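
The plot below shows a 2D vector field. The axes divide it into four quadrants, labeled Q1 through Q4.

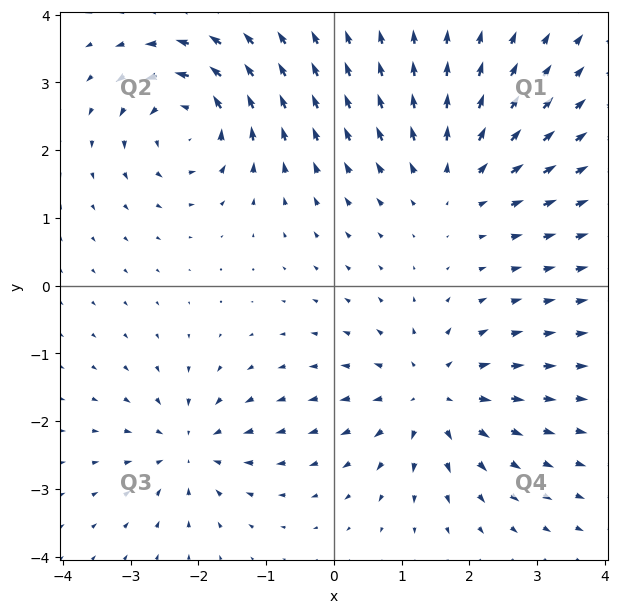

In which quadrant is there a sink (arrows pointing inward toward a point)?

Q3

The sink sits at approximately (-2.1, -2.4), which lies in quadrant Q3. The divergence there is about -5, negative as expected for a sink.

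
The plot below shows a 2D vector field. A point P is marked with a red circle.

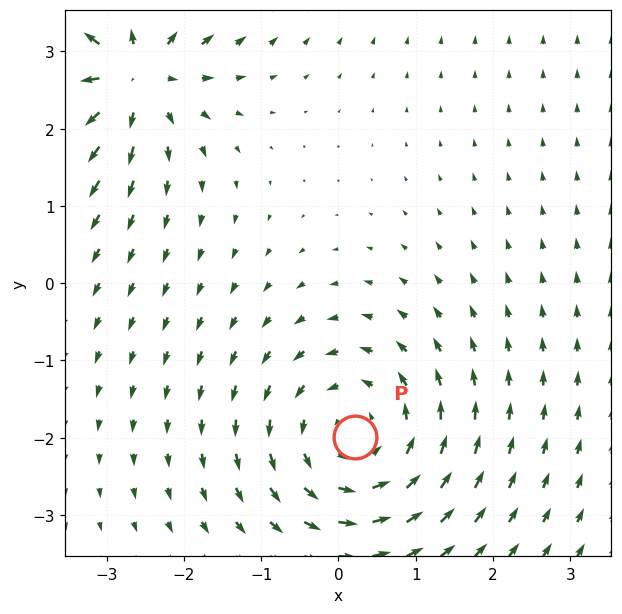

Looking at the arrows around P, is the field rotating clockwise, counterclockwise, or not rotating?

Near P at (0.2, -2.0) the arrows circulate counterclockwise. The curl (z-component) there is about +2; positive curl means counterclockwise rotation.

counterclockwise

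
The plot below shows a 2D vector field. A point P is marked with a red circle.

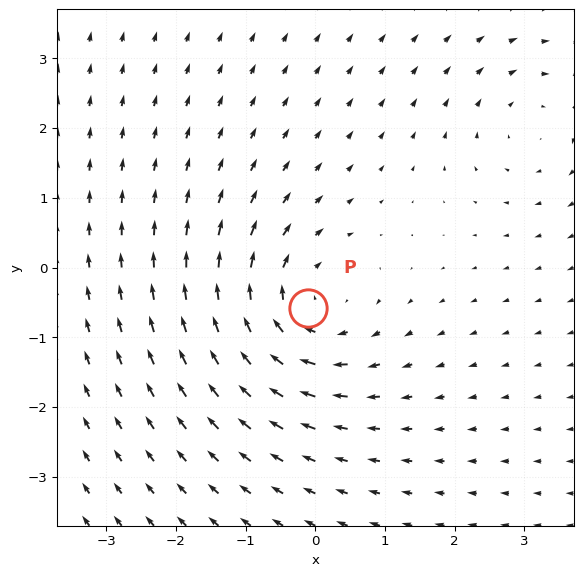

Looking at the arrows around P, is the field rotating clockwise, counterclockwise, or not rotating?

Near P at (-0.1, -0.6) the arrows circulate clockwise. The curl (z-component) there is about -4; negative curl means clockwise rotation.

clockwise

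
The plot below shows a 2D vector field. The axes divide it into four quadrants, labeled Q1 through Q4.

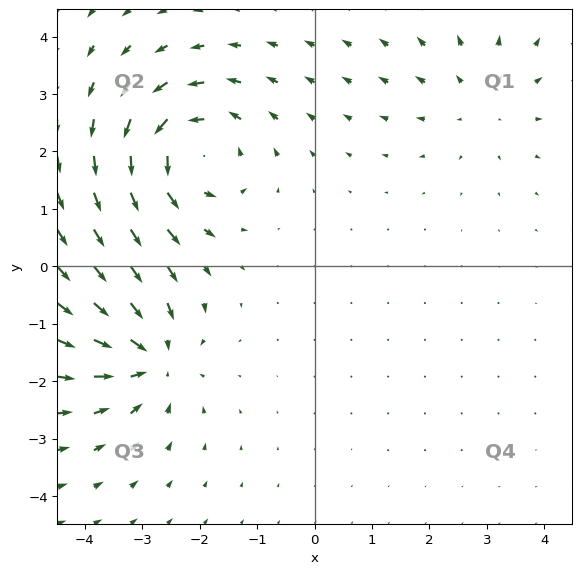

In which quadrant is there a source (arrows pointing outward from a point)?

The source sits at approximately (2.9, 2.9), which lies in quadrant Q1. The divergence there is about +2, positive as expected for a source.

Q1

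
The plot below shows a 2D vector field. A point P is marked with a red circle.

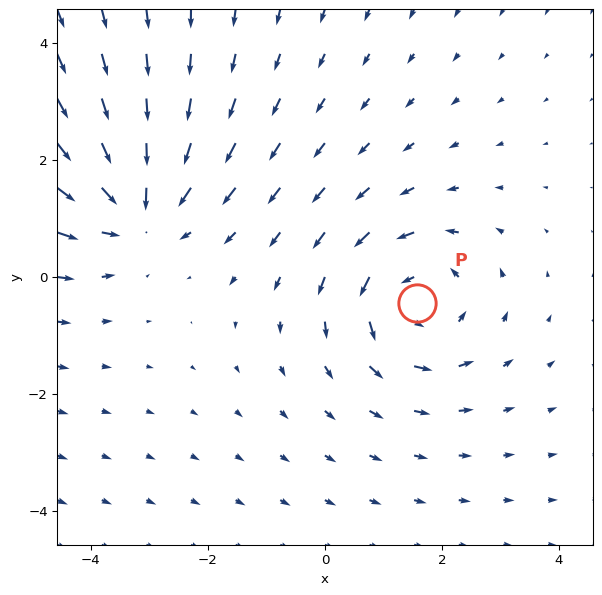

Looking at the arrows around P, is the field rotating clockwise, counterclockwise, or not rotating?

Near P at (1.6, -0.4) the arrows circulate counterclockwise. The curl (z-component) there is about +4; positive curl means counterclockwise rotation.

counterclockwise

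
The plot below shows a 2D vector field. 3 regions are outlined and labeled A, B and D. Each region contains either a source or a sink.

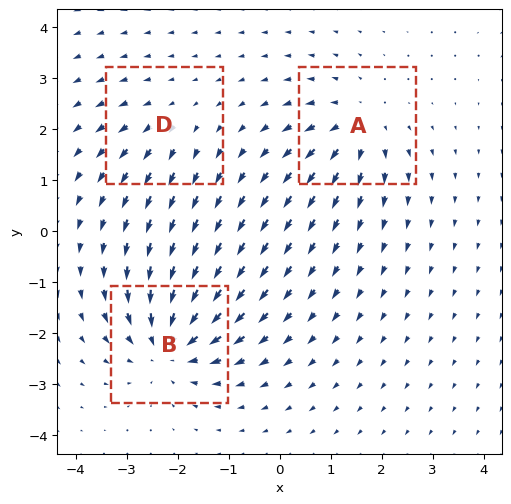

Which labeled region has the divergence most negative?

B

Divergence at each region's feature centre — A: about +4, B: about -5, D: about +2. Region B is most negative.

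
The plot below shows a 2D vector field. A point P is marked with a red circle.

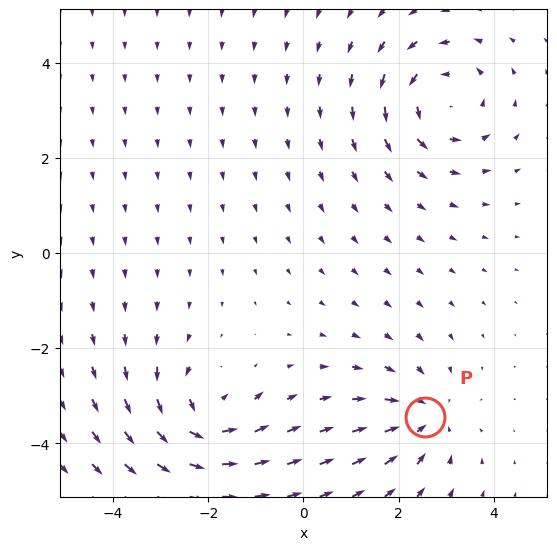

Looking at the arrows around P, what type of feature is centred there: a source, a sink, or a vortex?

At P (2.6, -3.5) the arrows converge inward. Divergence about -3, curl ≈0 — negative divergence with near-zero curl is a sink.

sink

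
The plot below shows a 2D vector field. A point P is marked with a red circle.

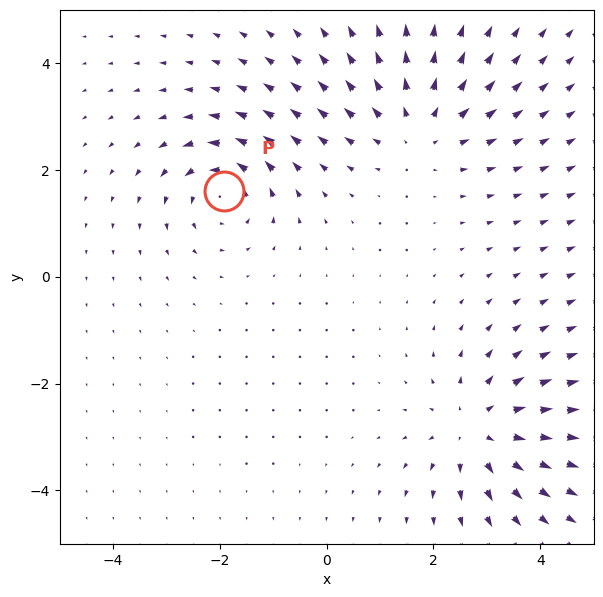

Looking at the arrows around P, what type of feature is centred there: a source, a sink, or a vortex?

At P (-1.9, 1.6) the arrows circulate counterclockwise. Divergence ≈0, curl about +5 — near-zero divergence with nonzero curl is a vortex.

vortex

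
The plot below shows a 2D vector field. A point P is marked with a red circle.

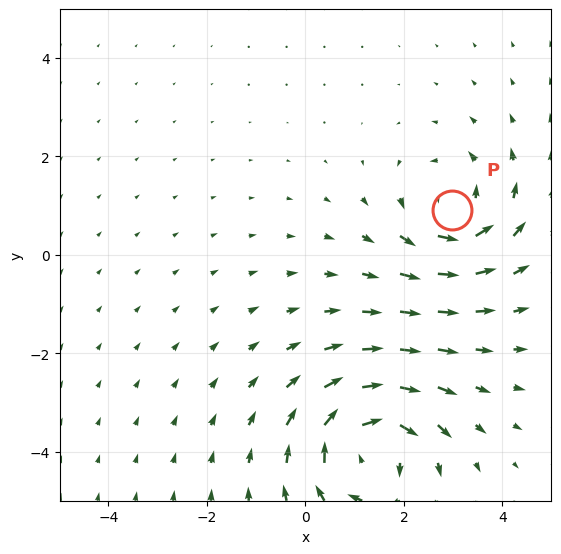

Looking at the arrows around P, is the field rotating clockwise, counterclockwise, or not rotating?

counterclockwise

Near P at (3.0, 0.9) the arrows circulate counterclockwise. The curl (z-component) there is about +3; positive curl means counterclockwise rotation.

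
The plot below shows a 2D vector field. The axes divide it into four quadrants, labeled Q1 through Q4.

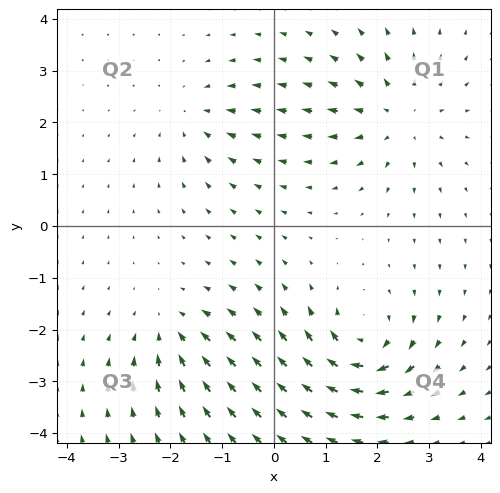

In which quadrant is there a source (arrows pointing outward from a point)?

The source sits at approximately (2.4, 2.1), which lies in quadrant Q1. The divergence there is about +4, positive as expected for a source.

Q1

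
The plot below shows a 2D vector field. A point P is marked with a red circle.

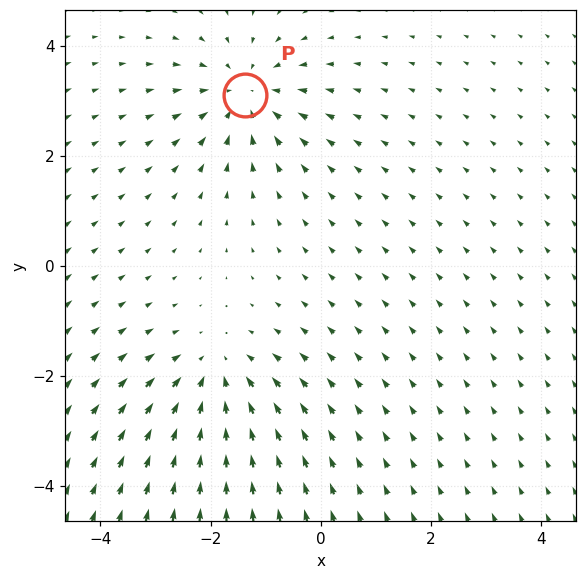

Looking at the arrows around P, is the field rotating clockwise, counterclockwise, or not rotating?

not rotating

Near P at (-1.4, 3.1) the arrows show no circulation. The curl there is ≈0.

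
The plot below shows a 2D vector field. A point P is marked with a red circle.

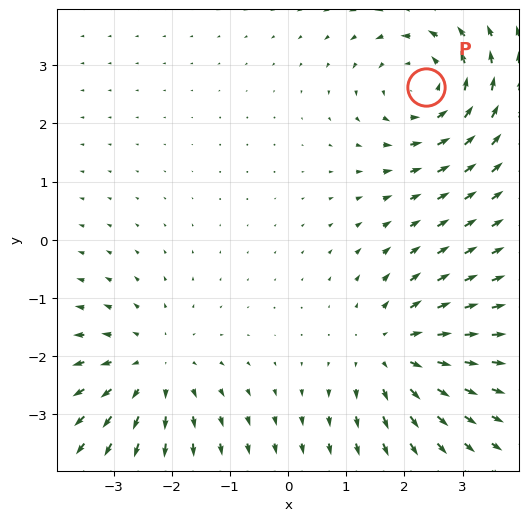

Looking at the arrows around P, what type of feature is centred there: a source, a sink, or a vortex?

At P (2.4, 2.6) the arrows circulate counterclockwise. Divergence ≈0, curl about +4 — near-zero divergence with nonzero curl is a vortex.

vortex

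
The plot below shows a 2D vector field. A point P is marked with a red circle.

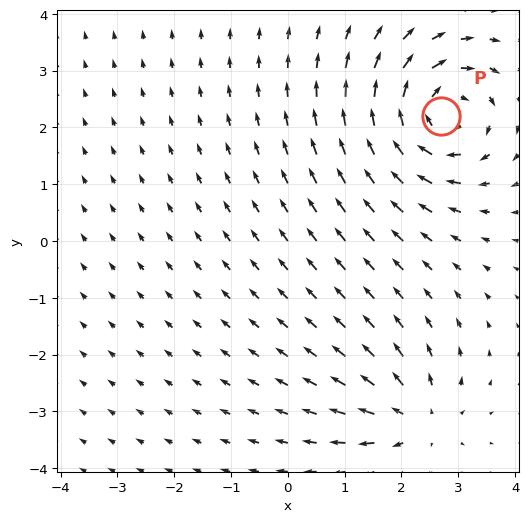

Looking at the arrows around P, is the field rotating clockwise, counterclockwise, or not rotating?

Near P at (2.7, 2.2) the arrows circulate clockwise. The curl (z-component) there is about -6; negative curl means clockwise rotation.

clockwise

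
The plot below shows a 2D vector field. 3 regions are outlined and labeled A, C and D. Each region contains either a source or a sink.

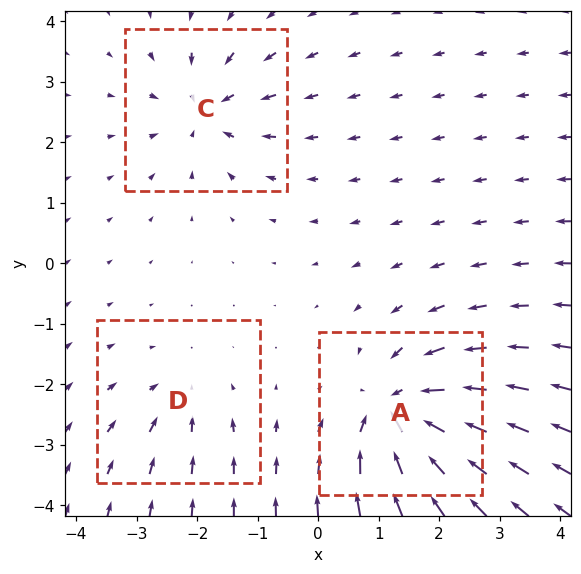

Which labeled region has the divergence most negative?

A

Divergence at each region's feature centre — A: about -6, C: about -4, D: about -3. Region A is most negative.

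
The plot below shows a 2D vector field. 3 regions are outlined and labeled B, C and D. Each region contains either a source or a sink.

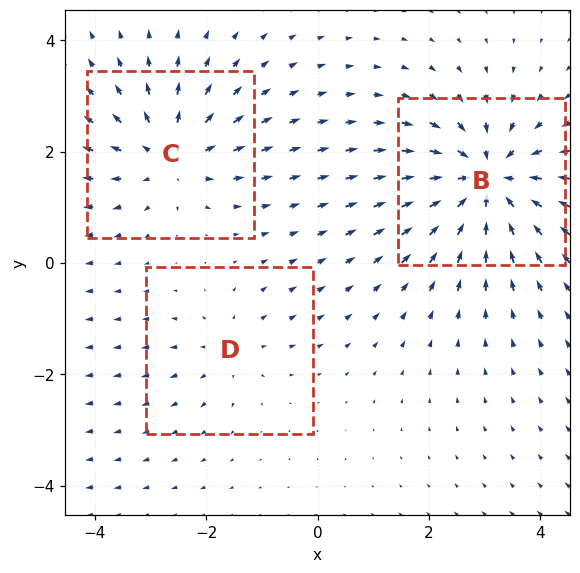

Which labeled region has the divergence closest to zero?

D

Divergence at each region's feature centre — B: about -5, C: about +4, D: about +2. Region D is closest to zero.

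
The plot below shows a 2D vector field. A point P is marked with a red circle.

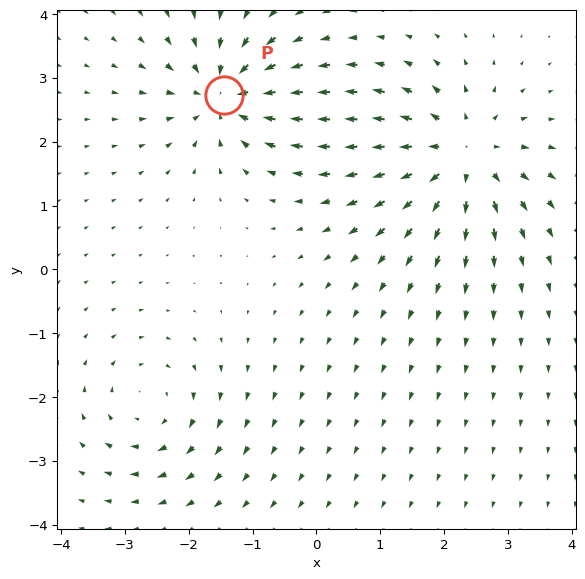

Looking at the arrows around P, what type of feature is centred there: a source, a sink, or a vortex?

sink

At P (-1.4, 2.7) the arrows converge inward. Divergence about -6, curl ≈0 — negative divergence with near-zero curl is a sink.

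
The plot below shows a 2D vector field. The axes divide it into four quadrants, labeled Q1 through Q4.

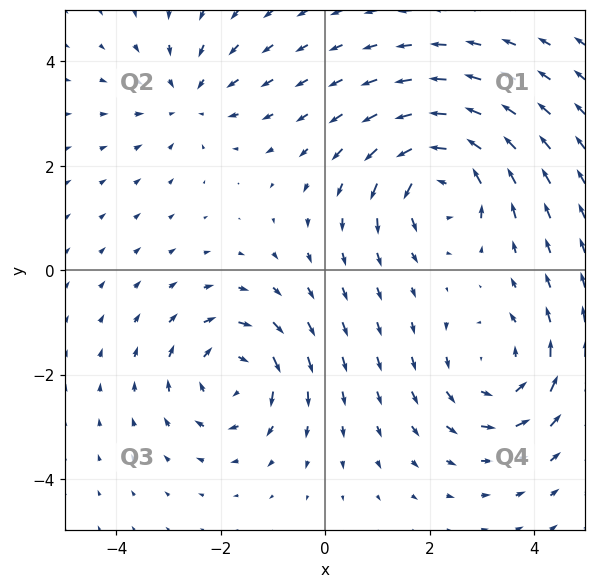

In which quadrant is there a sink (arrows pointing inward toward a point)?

The sink sits at approximately (-2.6, 3.3), which lies in quadrant Q2. The divergence there is about -3, negative as expected for a sink.

Q2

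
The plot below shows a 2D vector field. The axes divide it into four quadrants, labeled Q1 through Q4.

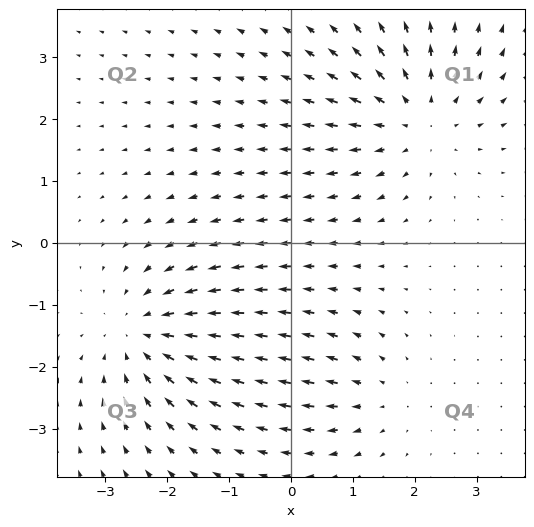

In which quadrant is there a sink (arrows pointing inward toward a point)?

Q3

The sink sits at approximately (-2.4, -1.5), which lies in quadrant Q3. The divergence there is about -4, negative as expected for a sink.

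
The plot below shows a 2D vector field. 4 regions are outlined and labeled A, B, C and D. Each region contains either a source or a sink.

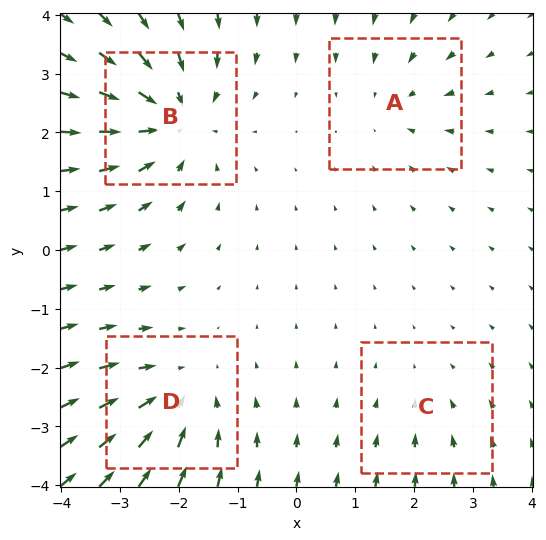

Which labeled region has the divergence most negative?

B

Divergence at each region's feature centre — A: about -3, B: about -6, C: about -2, D: about -4. Region B is most negative.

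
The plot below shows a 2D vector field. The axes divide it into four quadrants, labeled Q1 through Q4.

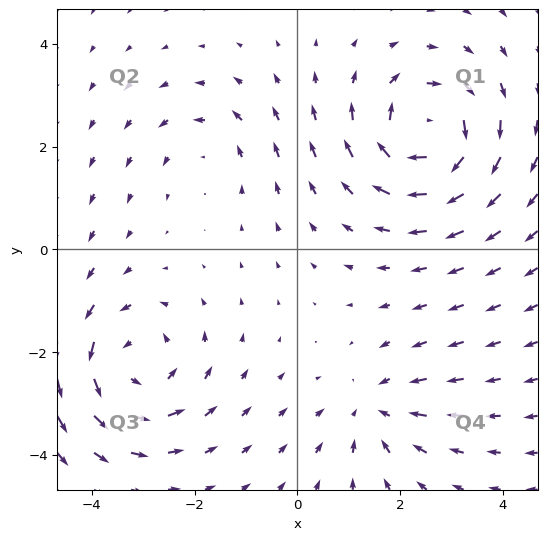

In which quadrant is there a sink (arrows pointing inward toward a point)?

The sink sits at approximately (1.5, -3.1), which lies in quadrant Q4. The divergence there is about -3, negative as expected for a sink.

Q4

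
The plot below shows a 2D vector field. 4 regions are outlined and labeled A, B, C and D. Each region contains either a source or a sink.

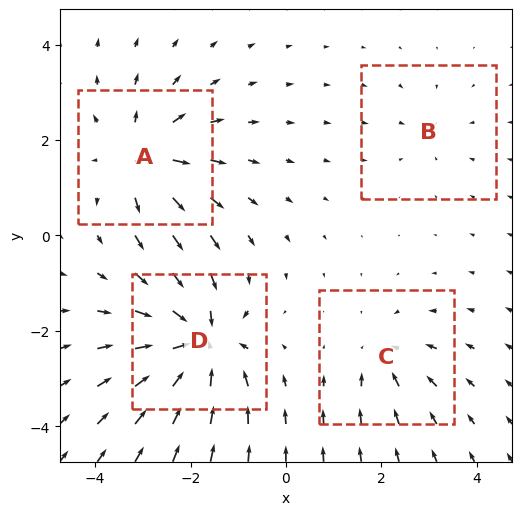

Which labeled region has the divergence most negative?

Divergence at each region's feature centre — A: about +6, B: about -2, C: about -4, D: about -8. Region D is most negative.

D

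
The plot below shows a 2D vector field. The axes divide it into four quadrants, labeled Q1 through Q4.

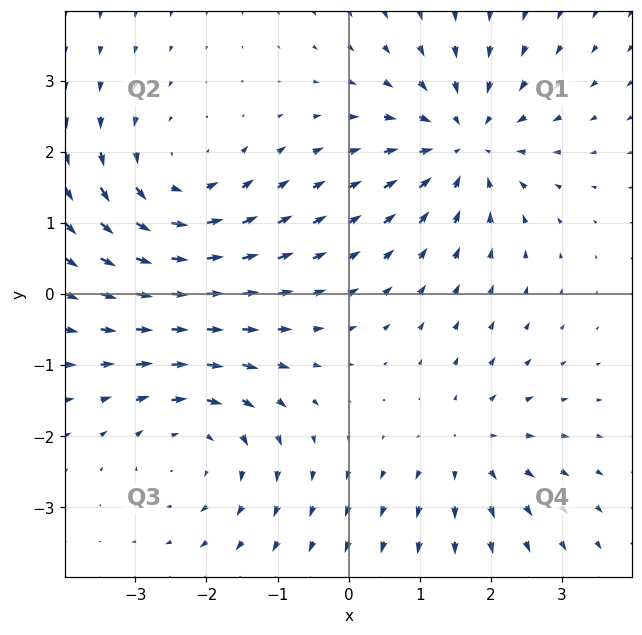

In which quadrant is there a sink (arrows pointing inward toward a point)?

The sink sits at approximately (1.6, 2.1), which lies in quadrant Q1. The divergence there is about -4, negative as expected for a sink.

Q1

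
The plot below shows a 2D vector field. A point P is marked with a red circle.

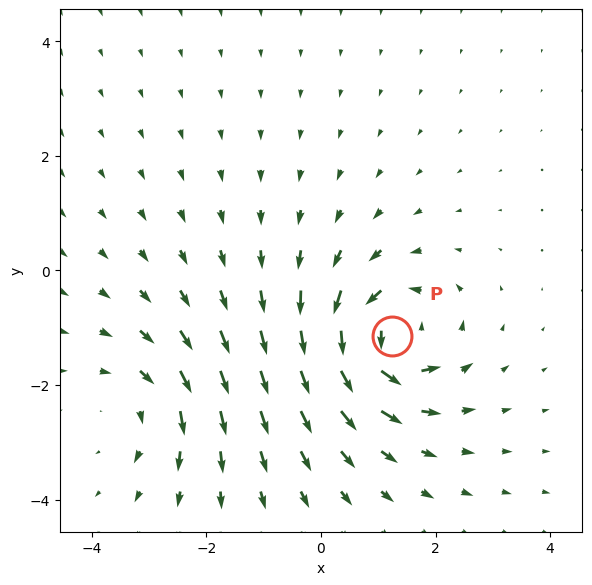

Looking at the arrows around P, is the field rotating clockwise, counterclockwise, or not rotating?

Near P at (1.2, -1.1) the arrows circulate counterclockwise. The curl (z-component) there is about +6; positive curl means counterclockwise rotation.

counterclockwise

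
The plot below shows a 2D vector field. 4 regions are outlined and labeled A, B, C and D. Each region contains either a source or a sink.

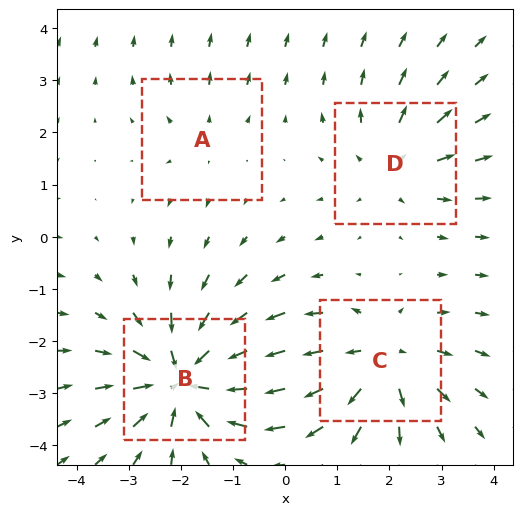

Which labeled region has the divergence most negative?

Divergence at each region's feature centre — A: about +2, B: about -6, C: about +5, D: about +3. Region B is most negative.

B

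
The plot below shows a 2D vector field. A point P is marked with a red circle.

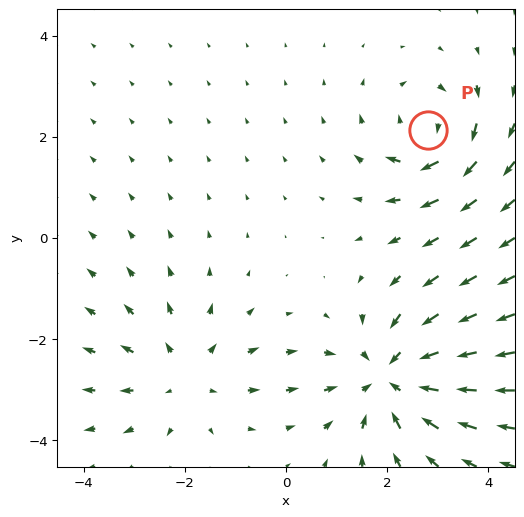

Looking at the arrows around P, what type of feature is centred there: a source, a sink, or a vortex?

At P (2.8, 2.1) the arrows circulate clockwise. Divergence ≈0, curl about -4 — near-zero divergence with nonzero curl is a vortex.

vortex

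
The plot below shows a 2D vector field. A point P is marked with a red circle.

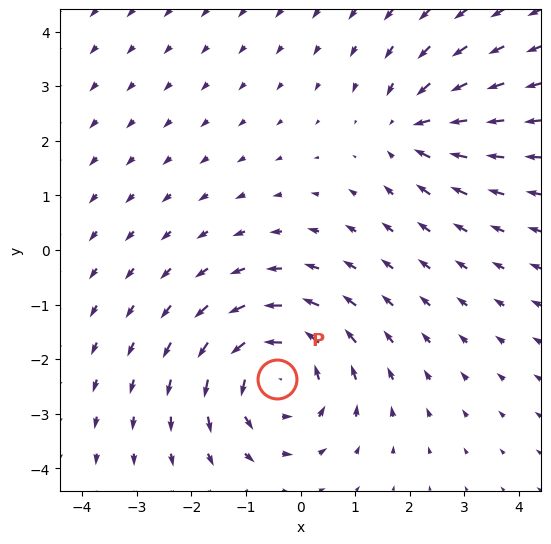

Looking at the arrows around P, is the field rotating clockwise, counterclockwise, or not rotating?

counterclockwise

Near P at (-0.4, -2.4) the arrows circulate counterclockwise. The curl (z-component) there is about +4; positive curl means counterclockwise rotation.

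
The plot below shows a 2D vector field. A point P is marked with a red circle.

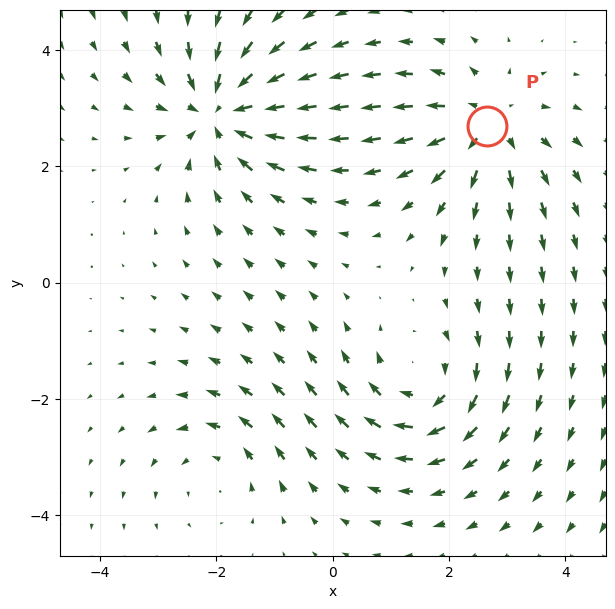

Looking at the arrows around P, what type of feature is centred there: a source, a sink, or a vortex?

At P (2.7, 2.7) the arrows spread outward. Divergence about +4, curl ≈0 — positive divergence with near-zero curl is a source.

source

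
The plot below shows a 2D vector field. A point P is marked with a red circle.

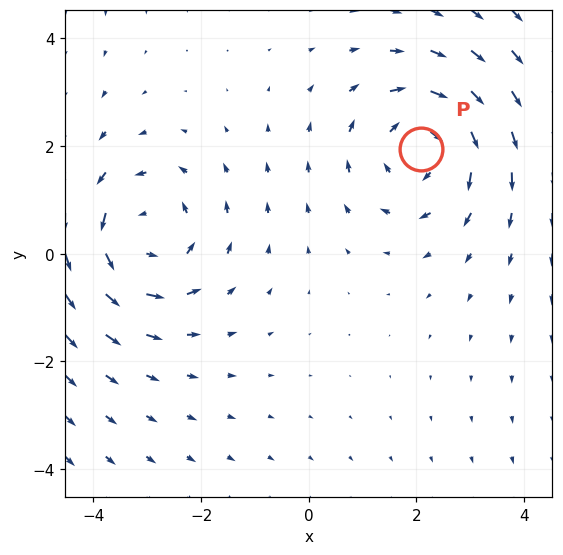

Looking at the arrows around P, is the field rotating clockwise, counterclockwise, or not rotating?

Near P at (2.1, 1.9) the arrows circulate clockwise. The curl (z-component) there is about -3; negative curl means clockwise rotation.

clockwise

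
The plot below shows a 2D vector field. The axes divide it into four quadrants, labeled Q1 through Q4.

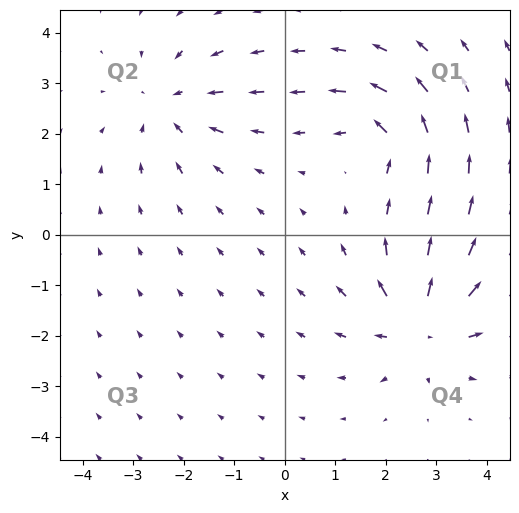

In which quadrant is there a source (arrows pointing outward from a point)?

Q4

The source sits at approximately (2.7, -1.8), which lies in quadrant Q4. The divergence there is about +6, positive as expected for a source.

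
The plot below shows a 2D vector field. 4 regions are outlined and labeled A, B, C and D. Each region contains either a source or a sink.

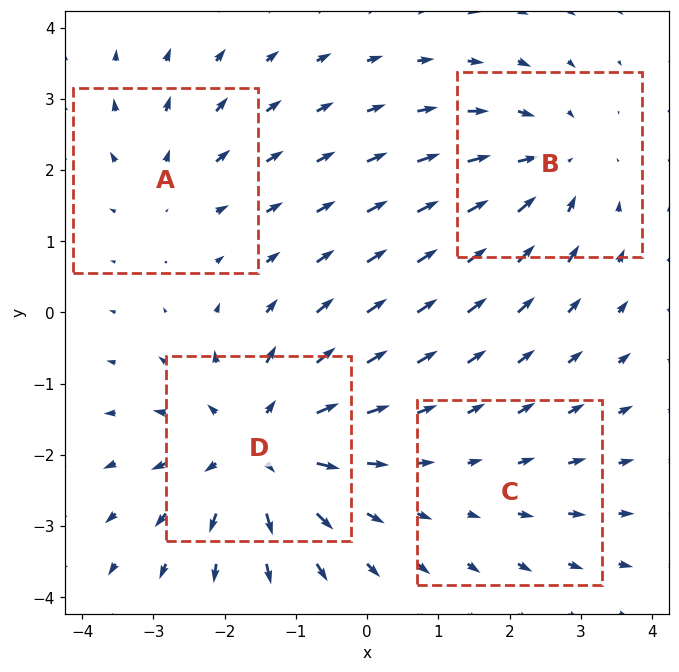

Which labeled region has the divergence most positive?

D

Divergence at each region's feature centre — A: about +3, B: about -4, C: about +2, D: about +6. Region D is most positive.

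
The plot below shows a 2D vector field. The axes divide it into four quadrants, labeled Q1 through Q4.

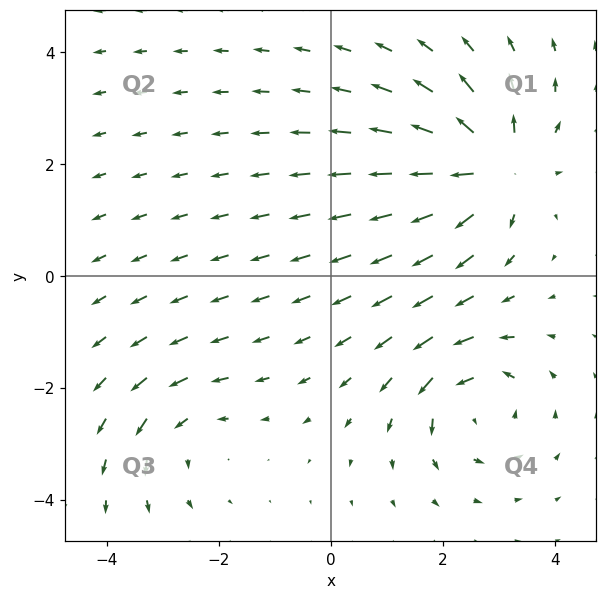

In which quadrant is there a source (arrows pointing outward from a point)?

The source sits at approximately (2.9, 1.9), which lies in quadrant Q1. The divergence there is about +5, positive as expected for a source.

Q1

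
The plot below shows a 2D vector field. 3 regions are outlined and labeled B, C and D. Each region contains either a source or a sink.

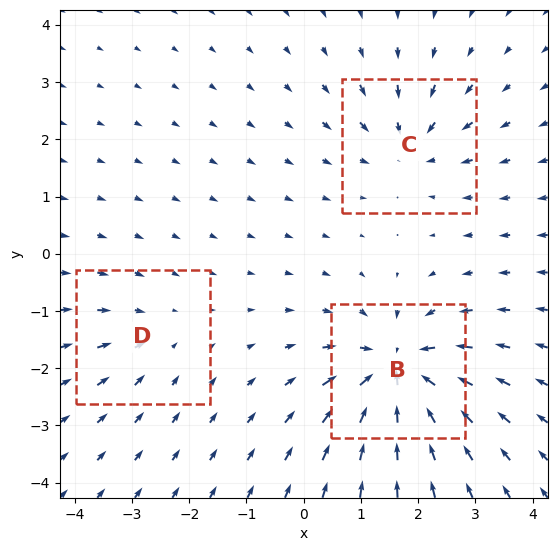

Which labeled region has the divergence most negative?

Divergence at each region's feature centre — B: about -6, C: about -4, D: about -2. Region B is most negative.

B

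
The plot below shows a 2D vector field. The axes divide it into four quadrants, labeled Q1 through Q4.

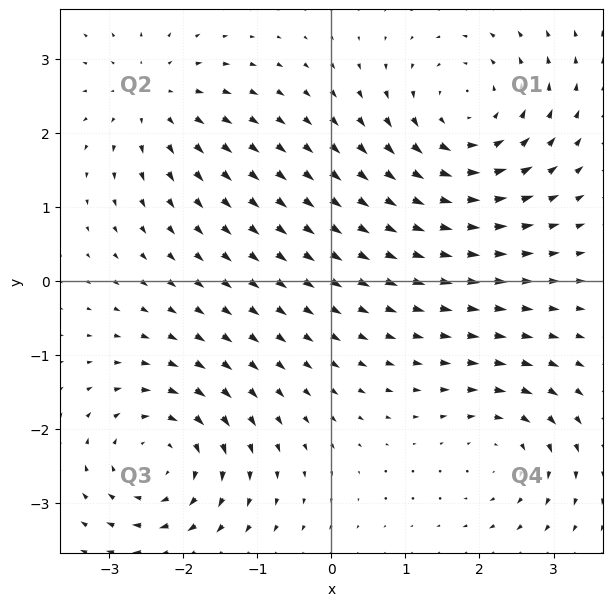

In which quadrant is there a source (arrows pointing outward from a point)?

The source sits at approximately (-2.4, 2.5), which lies in quadrant Q2. The divergence there is about +4, positive as expected for a source.

Q2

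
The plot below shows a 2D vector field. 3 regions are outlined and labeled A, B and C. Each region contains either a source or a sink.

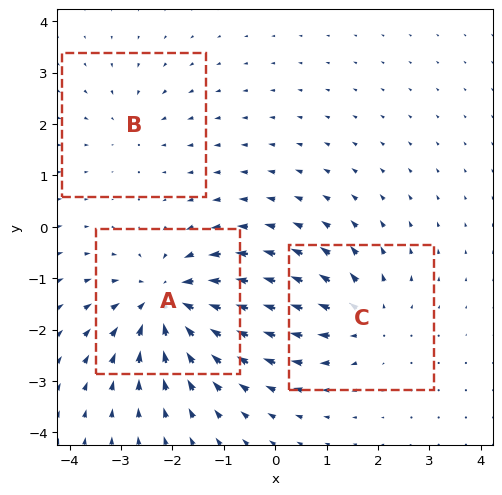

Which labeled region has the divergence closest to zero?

B

Divergence at each region's feature centre — A: about -5, B: about -2, C: about +3. Region B is closest to zero.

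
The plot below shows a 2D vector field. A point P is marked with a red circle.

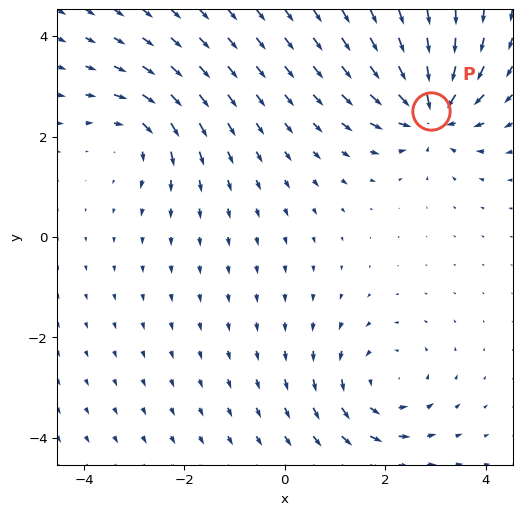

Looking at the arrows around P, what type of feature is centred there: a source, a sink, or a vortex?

At P (2.9, 2.5) the arrows converge inward. Divergence about -6, curl ≈0 — negative divergence with near-zero curl is a sink.

sink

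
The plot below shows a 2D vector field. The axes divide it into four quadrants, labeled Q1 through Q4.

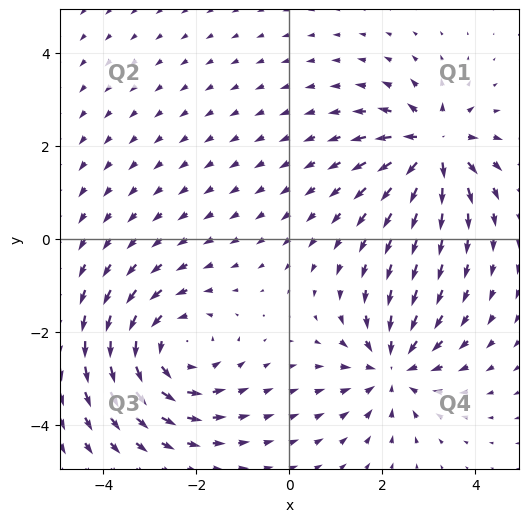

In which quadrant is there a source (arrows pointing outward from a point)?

The source sits at approximately (3.1, 2.0), which lies in quadrant Q1. The divergence there is about +6, positive as expected for a source.

Q1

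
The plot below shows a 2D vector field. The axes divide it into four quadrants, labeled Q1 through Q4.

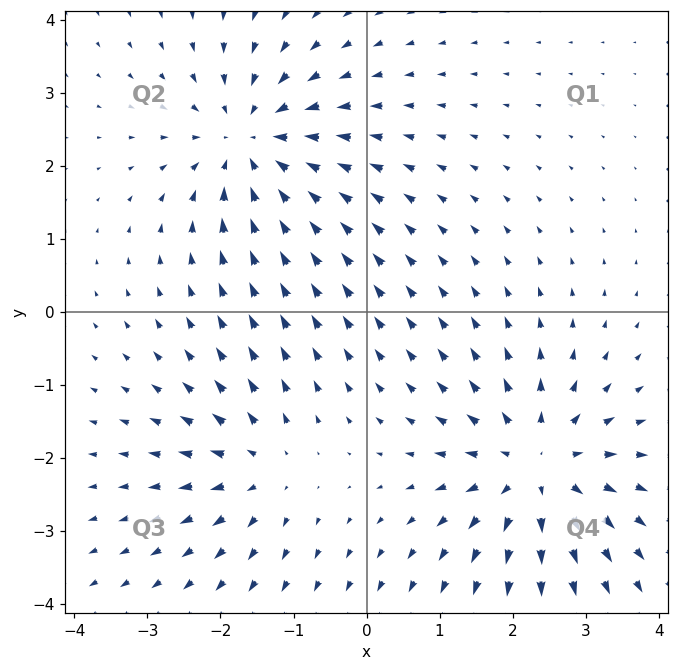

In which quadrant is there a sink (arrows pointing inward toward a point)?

The sink sits at approximately (-1.6, 2.3), which lies in quadrant Q2. The divergence there is about -5, negative as expected for a sink.

Q2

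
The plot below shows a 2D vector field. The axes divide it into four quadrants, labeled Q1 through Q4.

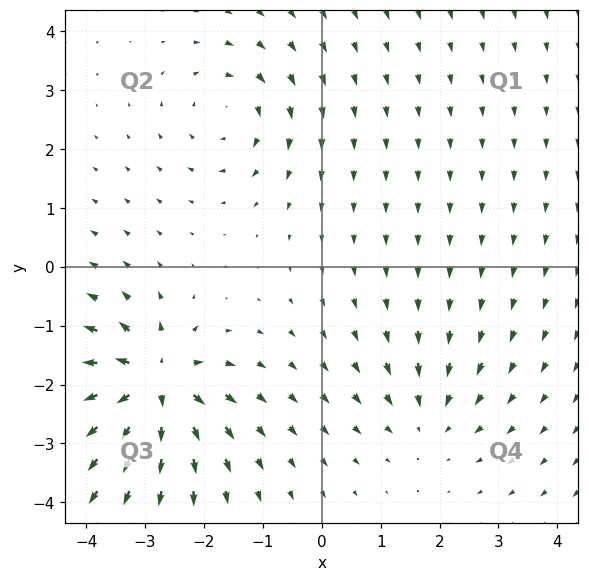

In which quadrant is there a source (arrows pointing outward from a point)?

Q3

The source sits at approximately (-2.9, -2.0), which lies in quadrant Q3. The divergence there is about +7, positive as expected for a source.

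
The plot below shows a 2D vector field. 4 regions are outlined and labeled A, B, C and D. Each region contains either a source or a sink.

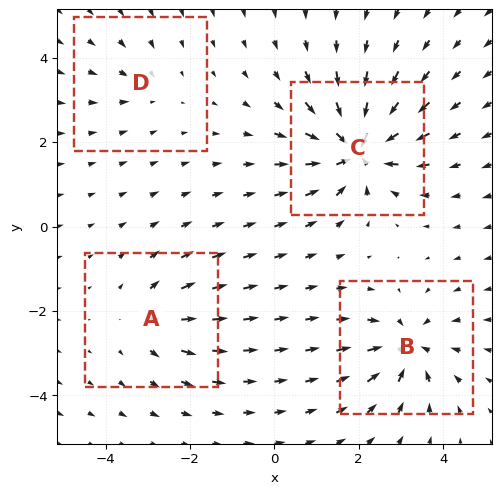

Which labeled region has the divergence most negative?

C

Divergence at each region's feature centre — A: about +4, B: about -6, C: about -9, D: about -2. Region C is most negative.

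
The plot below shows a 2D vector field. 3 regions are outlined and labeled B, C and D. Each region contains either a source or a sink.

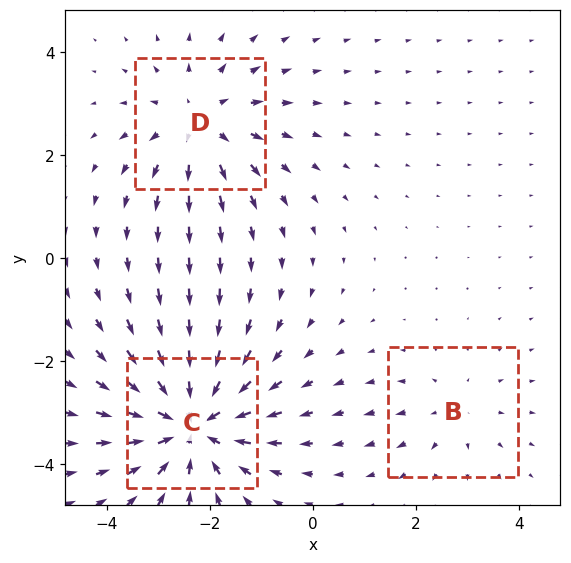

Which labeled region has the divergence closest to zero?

Divergence at each region's feature centre — B: about +2, C: about -4, D: about +3. Region B is closest to zero.

B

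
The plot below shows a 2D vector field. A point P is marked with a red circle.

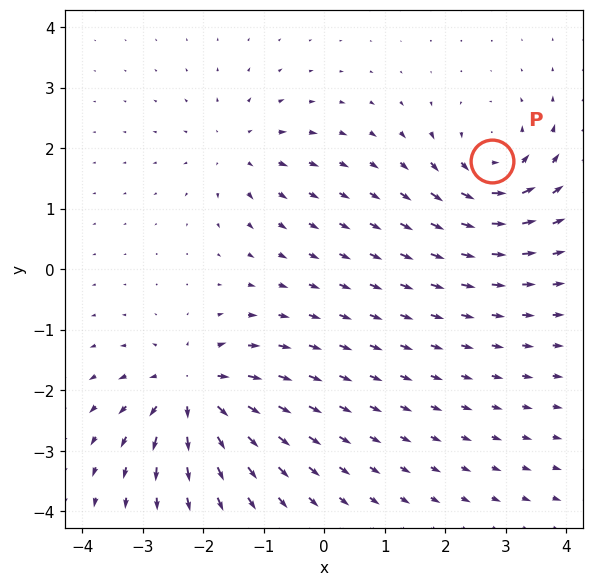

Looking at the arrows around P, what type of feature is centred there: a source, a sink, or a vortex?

At P (2.8, 1.8) the arrows circulate counterclockwise. Divergence ≈0, curl about +6 — near-zero divergence with nonzero curl is a vortex.

vortex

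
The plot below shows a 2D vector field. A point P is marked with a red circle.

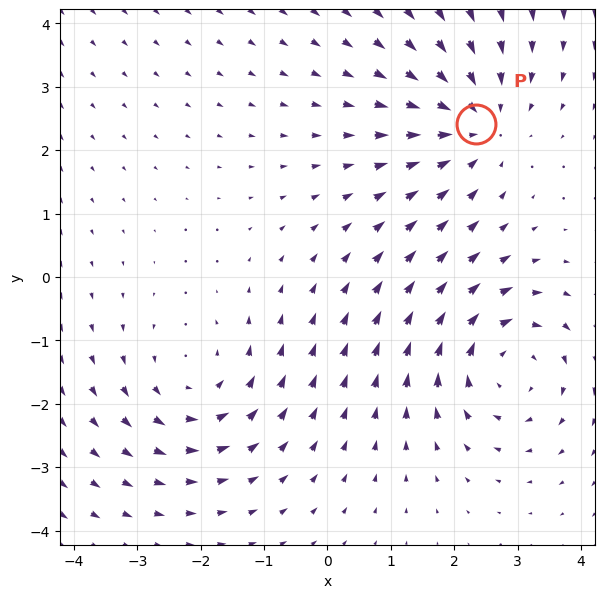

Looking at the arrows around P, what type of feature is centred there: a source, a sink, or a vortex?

sink

At P (2.3, 2.4) the arrows converge inward. Divergence about -3, curl ≈0 — negative divergence with near-zero curl is a sink.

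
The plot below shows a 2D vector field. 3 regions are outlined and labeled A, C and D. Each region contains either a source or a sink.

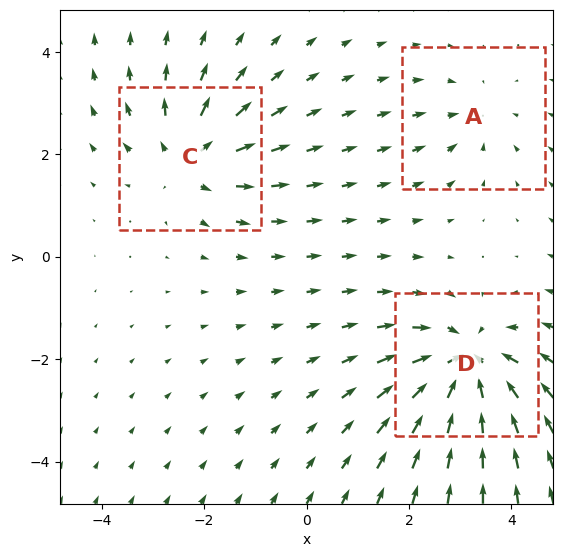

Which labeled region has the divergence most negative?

D

Divergence at each region's feature centre — A: about -2, C: about +4, D: about -5. Region D is most negative.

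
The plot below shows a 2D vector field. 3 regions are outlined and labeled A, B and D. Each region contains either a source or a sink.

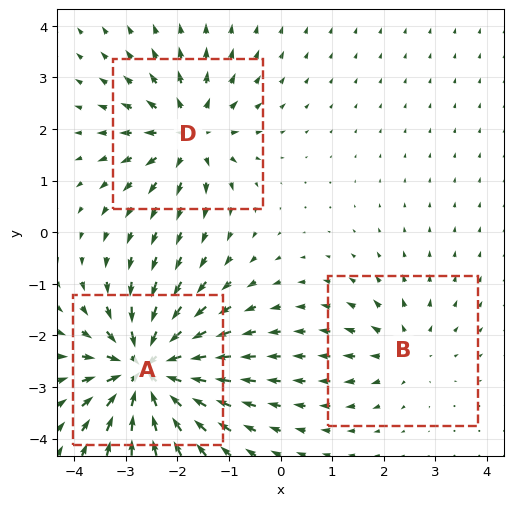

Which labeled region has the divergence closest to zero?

B

Divergence at each region's feature centre — A: about -7, B: about +3, D: about +4. Region B is closest to zero.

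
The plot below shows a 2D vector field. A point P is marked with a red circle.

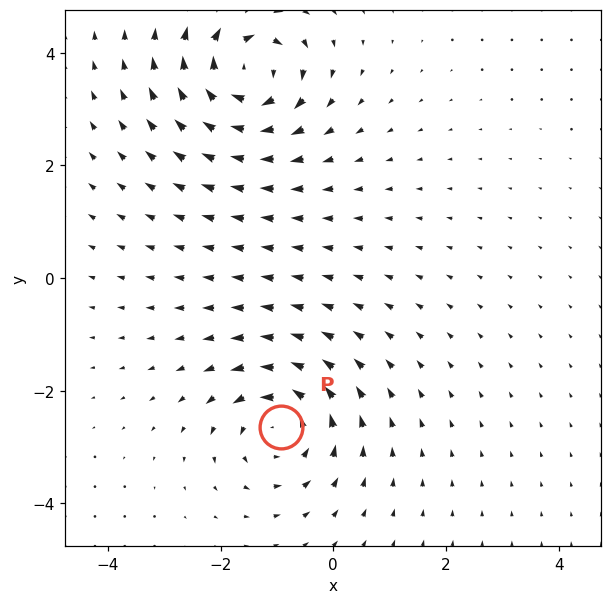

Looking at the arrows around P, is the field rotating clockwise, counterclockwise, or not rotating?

counterclockwise

Near P at (-0.9, -2.6) the arrows circulate counterclockwise. The curl (z-component) there is about +5; positive curl means counterclockwise rotation.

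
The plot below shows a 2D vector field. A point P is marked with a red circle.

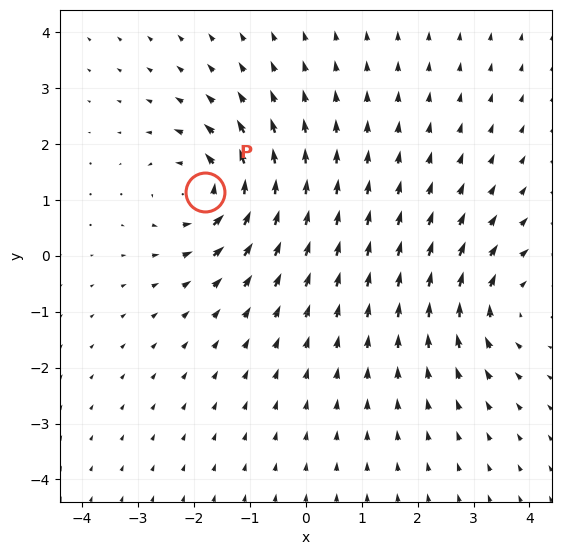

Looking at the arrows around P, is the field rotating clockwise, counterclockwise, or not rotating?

Near P at (-1.8, 1.1) the arrows circulate counterclockwise. The curl (z-component) there is about +5; positive curl means counterclockwise rotation.

counterclockwise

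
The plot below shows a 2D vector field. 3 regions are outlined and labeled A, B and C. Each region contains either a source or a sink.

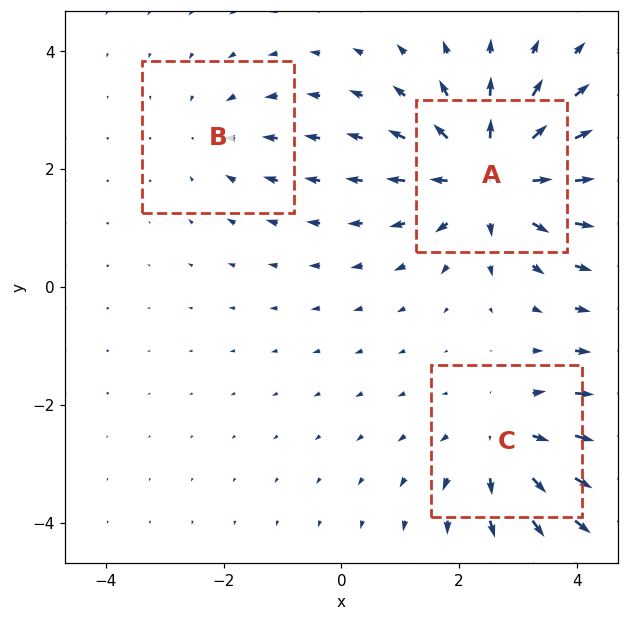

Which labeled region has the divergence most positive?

A

Divergence at each region's feature centre — A: about +5, B: about -2, C: about +3. Region A is most positive.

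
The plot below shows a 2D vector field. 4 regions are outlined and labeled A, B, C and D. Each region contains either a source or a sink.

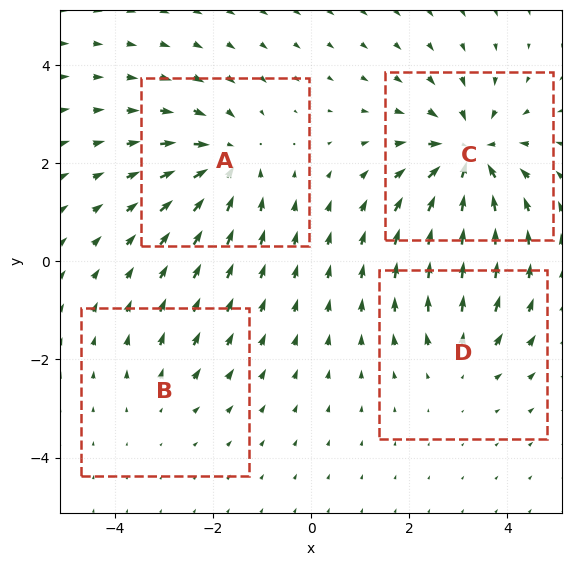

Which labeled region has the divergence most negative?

Divergence at each region's feature centre — A: about -5, B: about +2, C: about -7, D: about +3. Region C is most negative.

C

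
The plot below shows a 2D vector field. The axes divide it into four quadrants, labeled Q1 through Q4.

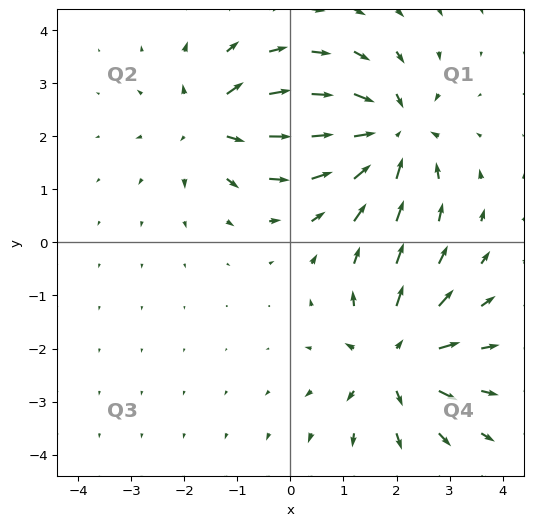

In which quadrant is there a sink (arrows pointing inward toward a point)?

The sink sits at approximately (1.9, 2.0), which lies in quadrant Q1. The divergence there is about -5, negative as expected for a sink.

Q1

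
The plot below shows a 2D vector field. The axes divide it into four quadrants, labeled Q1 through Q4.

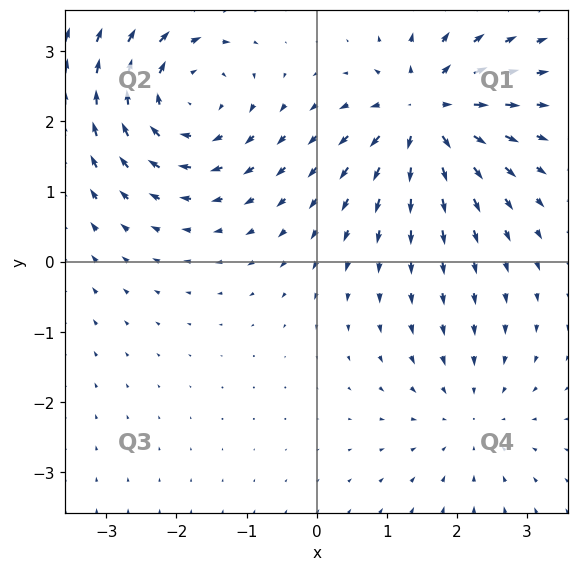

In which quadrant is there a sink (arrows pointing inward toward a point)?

Q4

The sink sits at approximately (2.2, -2.2), which lies in quadrant Q4. The divergence there is about -2, negative as expected for a sink.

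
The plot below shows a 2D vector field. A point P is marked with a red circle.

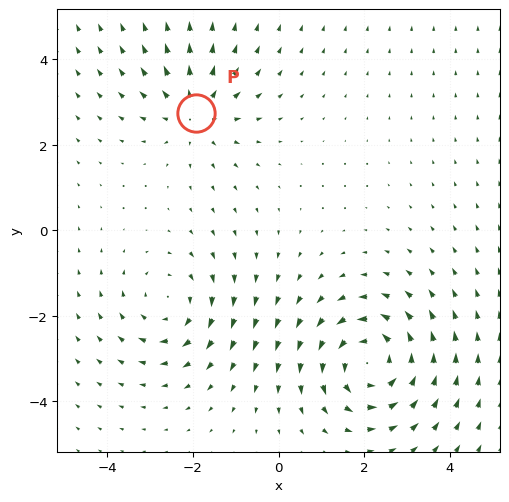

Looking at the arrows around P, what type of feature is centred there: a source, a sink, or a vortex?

At P (-1.9, 2.7) the arrows spread outward. Divergence about +3, curl ≈0 — positive divergence with near-zero curl is a source.

source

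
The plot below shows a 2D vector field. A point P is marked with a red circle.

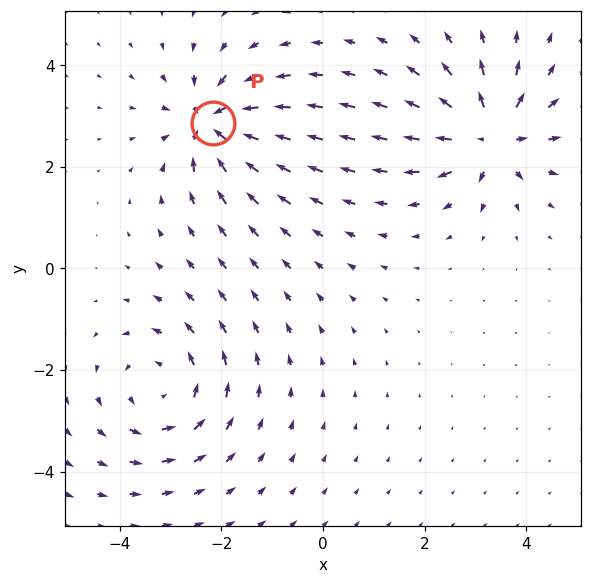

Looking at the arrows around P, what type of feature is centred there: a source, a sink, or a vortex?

sink

At P (-2.2, 2.9) the arrows converge inward. Divergence about -5, curl ≈0 — negative divergence with near-zero curl is a sink.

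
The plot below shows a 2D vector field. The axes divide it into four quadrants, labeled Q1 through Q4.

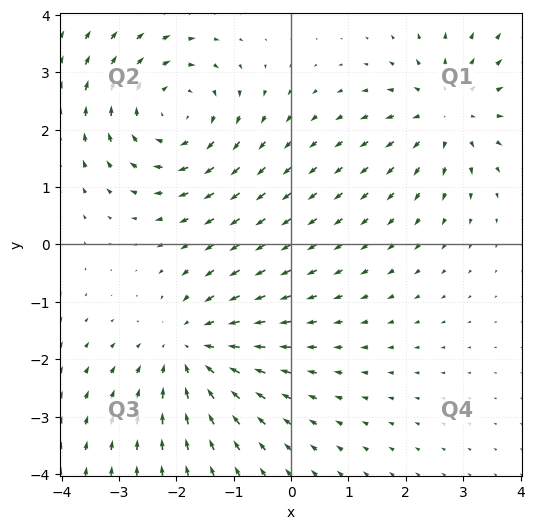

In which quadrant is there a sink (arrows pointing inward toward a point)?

The sink sits at approximately (-1.7, -1.8), which lies in quadrant Q3. The divergence there is about -4, negative as expected for a sink.

Q3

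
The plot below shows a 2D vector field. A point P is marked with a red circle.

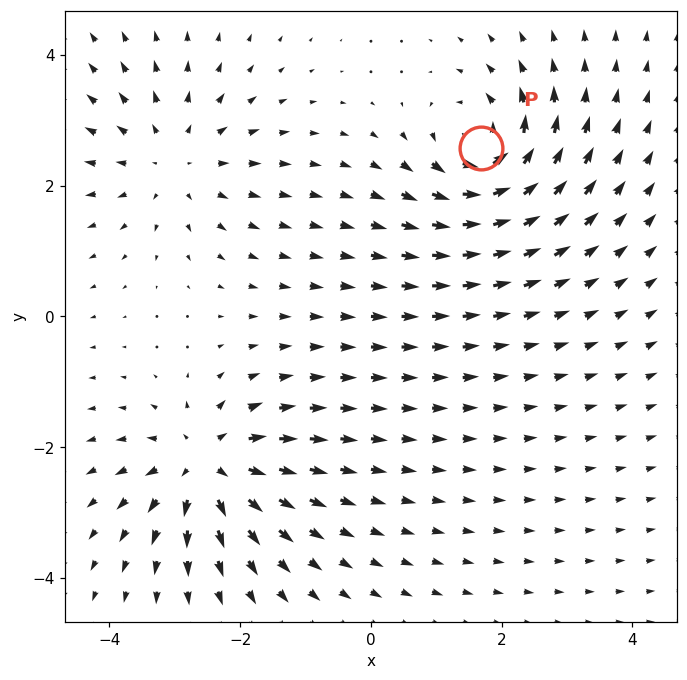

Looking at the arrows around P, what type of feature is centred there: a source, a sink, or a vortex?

At P (1.7, 2.6) the arrows circulate counterclockwise. Divergence ≈0, curl about +7 — near-zero divergence with nonzero curl is a vortex.

vortex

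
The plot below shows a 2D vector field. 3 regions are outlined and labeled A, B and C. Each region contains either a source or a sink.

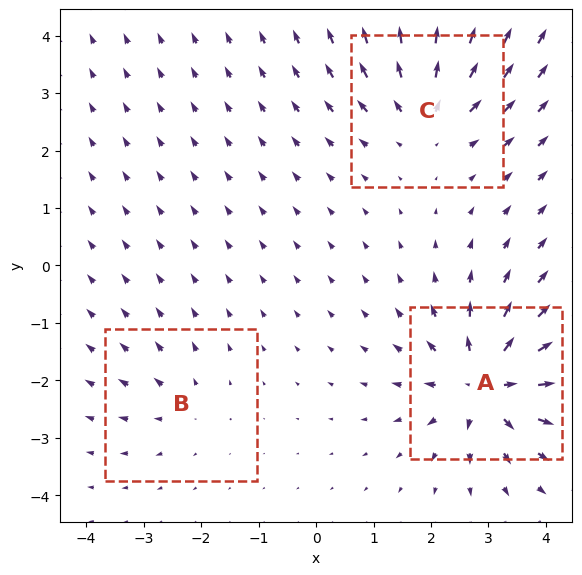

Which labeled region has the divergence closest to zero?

Divergence at each region's feature centre — A: about +6, B: about +2, C: about +4. Region B is closest to zero.

B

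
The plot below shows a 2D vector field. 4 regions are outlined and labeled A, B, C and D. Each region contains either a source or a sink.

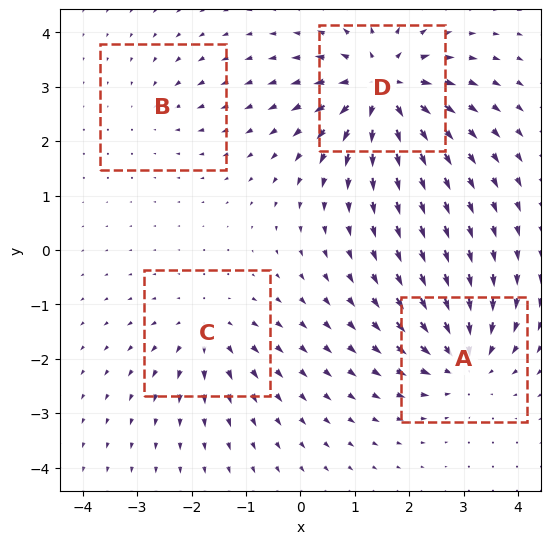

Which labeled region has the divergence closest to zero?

B

Divergence at each region's feature centre — A: about -6, B: about -2, C: about +4, D: about +8. Region B is closest to zero.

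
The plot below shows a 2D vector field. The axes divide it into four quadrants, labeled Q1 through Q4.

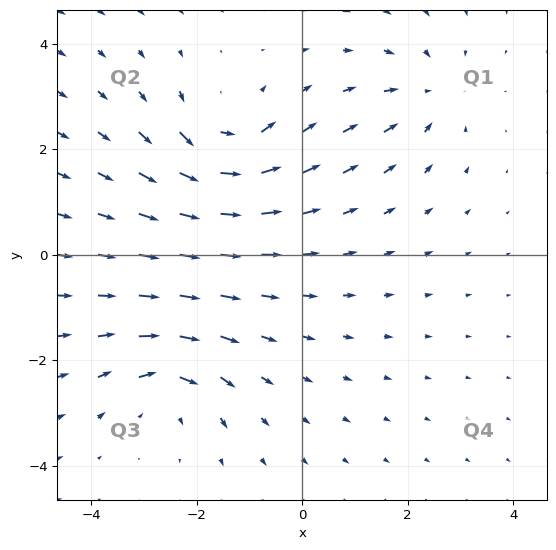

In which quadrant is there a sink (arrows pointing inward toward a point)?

Q1

The sink sits at approximately (2.4, 3.0), which lies in quadrant Q1. The divergence there is about -3, negative as expected for a sink.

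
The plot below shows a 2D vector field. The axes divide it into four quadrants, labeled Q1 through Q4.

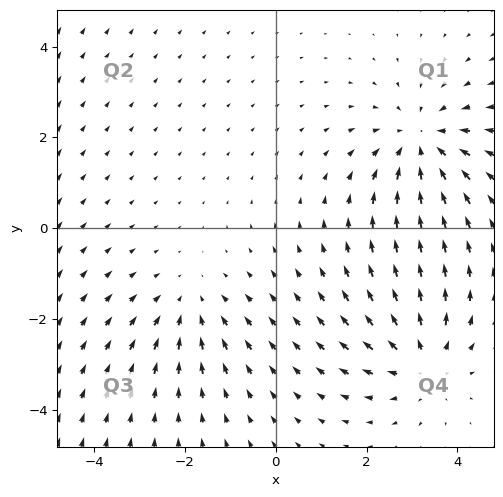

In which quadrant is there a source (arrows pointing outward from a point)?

Q4

The source sits at approximately (3.2, -3.0), which lies in quadrant Q4. The divergence there is about +4, positive as expected for a source.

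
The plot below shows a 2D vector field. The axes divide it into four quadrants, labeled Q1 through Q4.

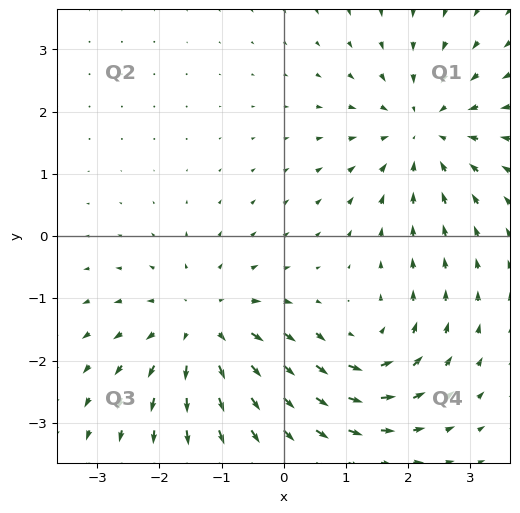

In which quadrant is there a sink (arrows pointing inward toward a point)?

Q1

The sink sits at approximately (2.3, 1.7), which lies in quadrant Q1. The divergence there is about -4, negative as expected for a sink.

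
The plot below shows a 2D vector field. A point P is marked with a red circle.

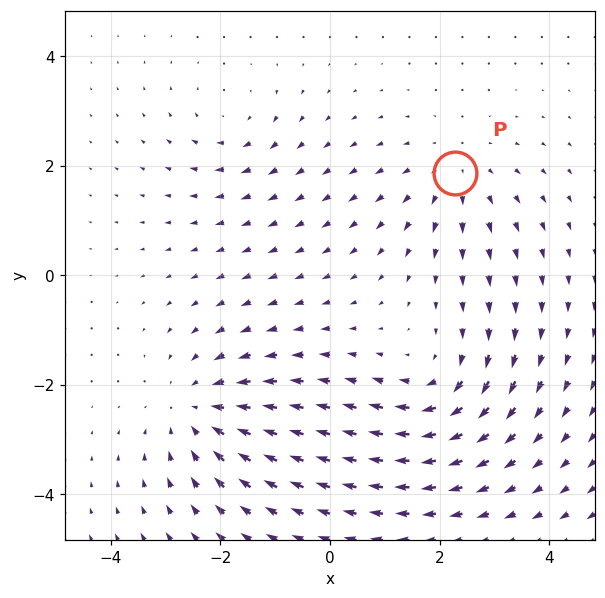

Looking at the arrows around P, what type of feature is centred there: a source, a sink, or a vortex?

source

At P (2.3, 1.9) the arrows spread outward. Divergence about +3, curl ≈0 — positive divergence with near-zero curl is a source.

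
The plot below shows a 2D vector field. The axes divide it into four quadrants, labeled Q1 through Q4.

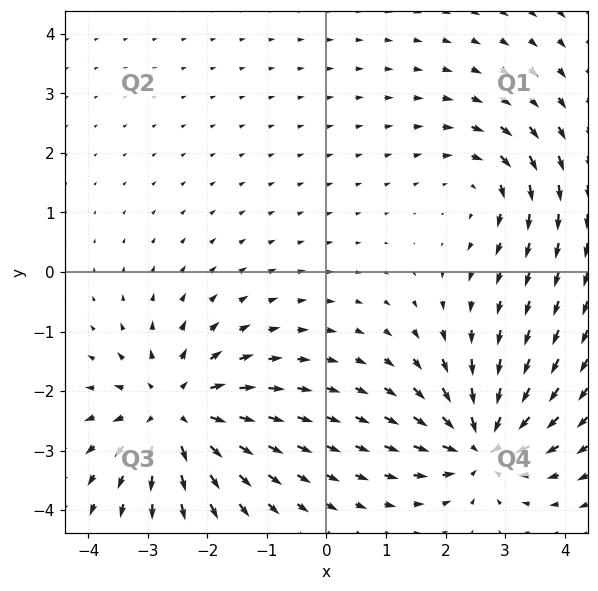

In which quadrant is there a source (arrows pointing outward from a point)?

The source sits at approximately (-2.5, -2.3), which lies in quadrant Q3. The divergence there is about +5, positive as expected for a source.

Q3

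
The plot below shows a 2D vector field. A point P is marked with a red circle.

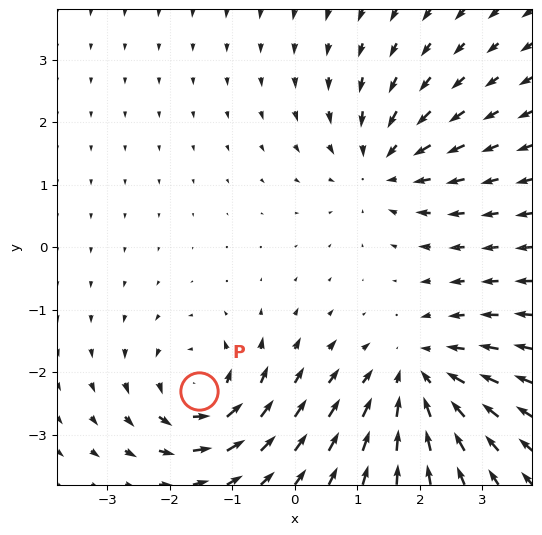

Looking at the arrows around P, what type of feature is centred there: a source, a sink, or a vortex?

At P (-1.5, -2.3) the arrows circulate counterclockwise. Divergence ≈0, curl about +5 — near-zero divergence with nonzero curl is a vortex.

vortex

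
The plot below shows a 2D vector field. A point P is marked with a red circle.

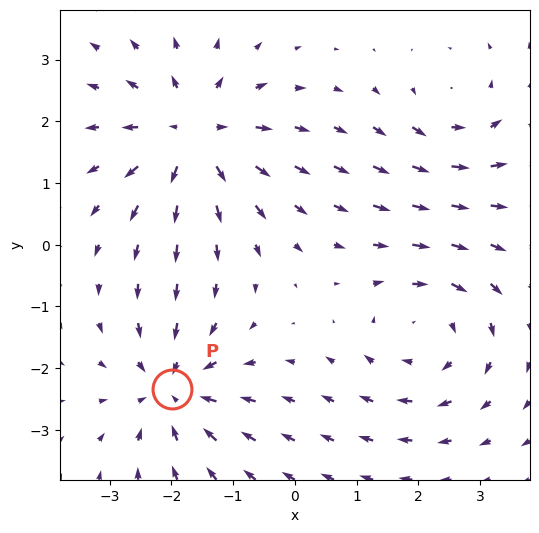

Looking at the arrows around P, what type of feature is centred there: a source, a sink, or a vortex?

At P (-2.0, -2.3) the arrows converge inward. Divergence about -4, curl ≈0 — negative divergence with near-zero curl is a sink.

sink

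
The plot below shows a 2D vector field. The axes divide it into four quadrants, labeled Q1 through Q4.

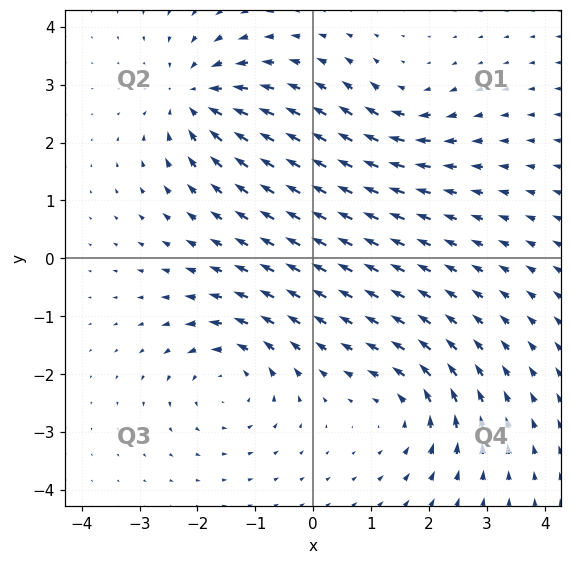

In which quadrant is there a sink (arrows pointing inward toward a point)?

Q2

The sink sits at approximately (-2.0, 2.8), which lies in quadrant Q2. The divergence there is about -6, negative as expected for a sink.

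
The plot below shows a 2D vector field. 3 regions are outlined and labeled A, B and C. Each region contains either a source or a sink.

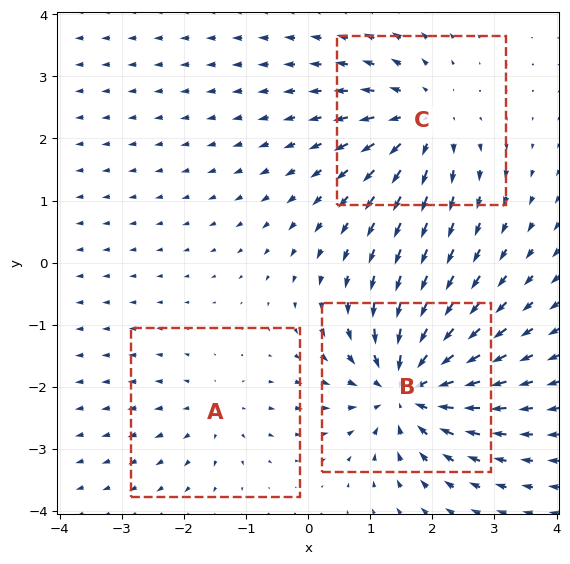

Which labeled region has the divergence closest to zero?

Divergence at each region's feature centre — A: about +2, B: about -5, C: about +4. Region A is closest to zero.

A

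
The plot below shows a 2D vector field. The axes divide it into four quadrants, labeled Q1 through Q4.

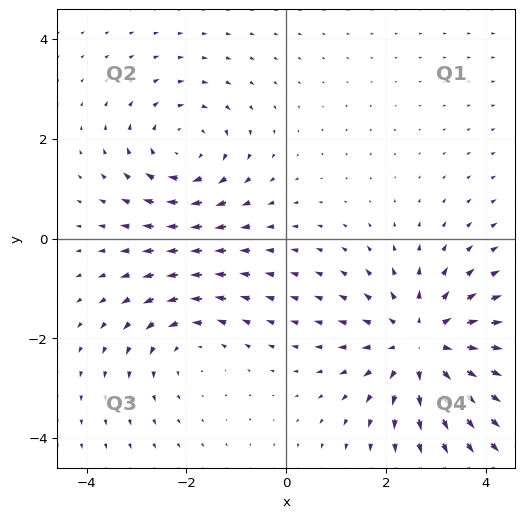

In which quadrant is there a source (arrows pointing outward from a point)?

The source sits at approximately (2.7, -2.1), which lies in quadrant Q4. The divergence there is about +3, positive as expected for a source.

Q4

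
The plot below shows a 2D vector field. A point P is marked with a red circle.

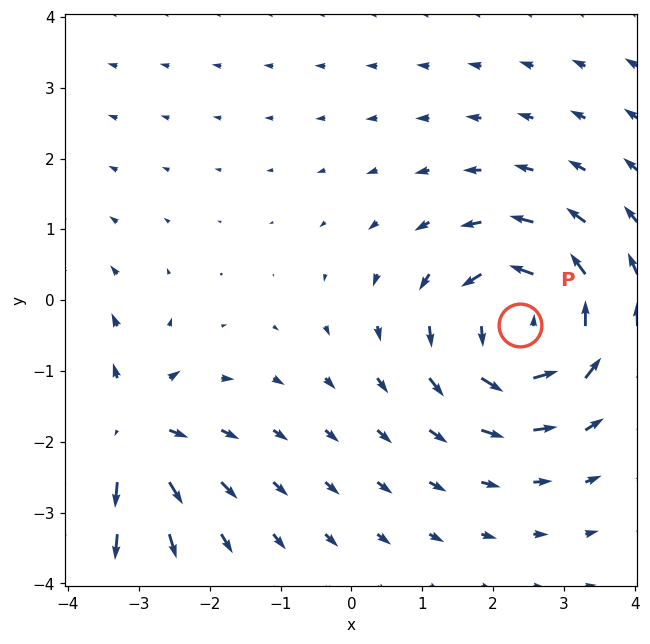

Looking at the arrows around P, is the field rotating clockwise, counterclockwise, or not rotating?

Near P at (2.4, -0.4) the arrows circulate counterclockwise. The curl (z-component) there is about +5; positive curl means counterclockwise rotation.

counterclockwise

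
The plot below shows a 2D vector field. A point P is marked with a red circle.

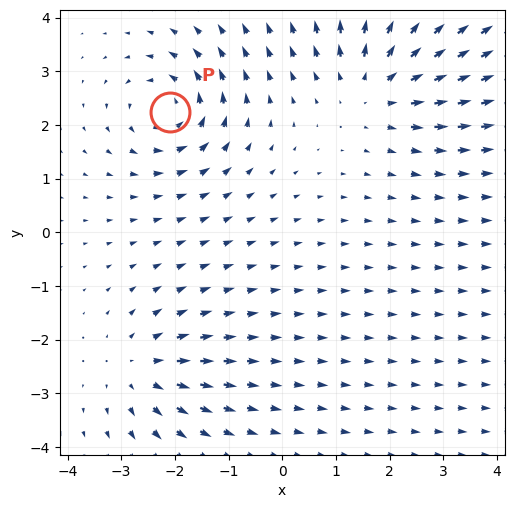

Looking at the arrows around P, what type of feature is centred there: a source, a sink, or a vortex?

At P (-2.1, 2.2) the arrows circulate counterclockwise. Divergence ≈0, curl about +5 — near-zero divergence with nonzero curl is a vortex.

vortex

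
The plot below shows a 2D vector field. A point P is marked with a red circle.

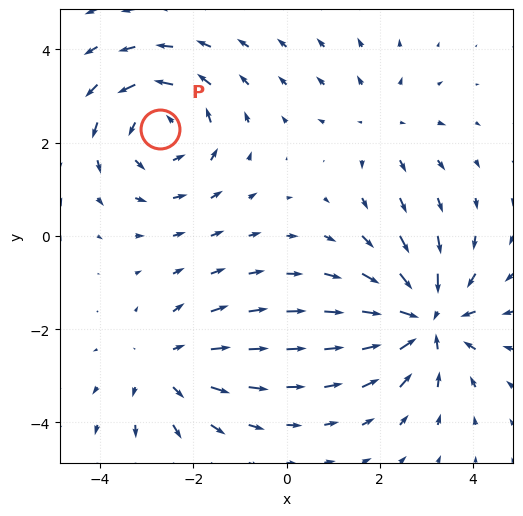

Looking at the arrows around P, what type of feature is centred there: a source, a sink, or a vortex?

vortex

At P (-2.7, 2.3) the arrows circulate counterclockwise. Divergence ≈0, curl about +4 — near-zero divergence with nonzero curl is a vortex.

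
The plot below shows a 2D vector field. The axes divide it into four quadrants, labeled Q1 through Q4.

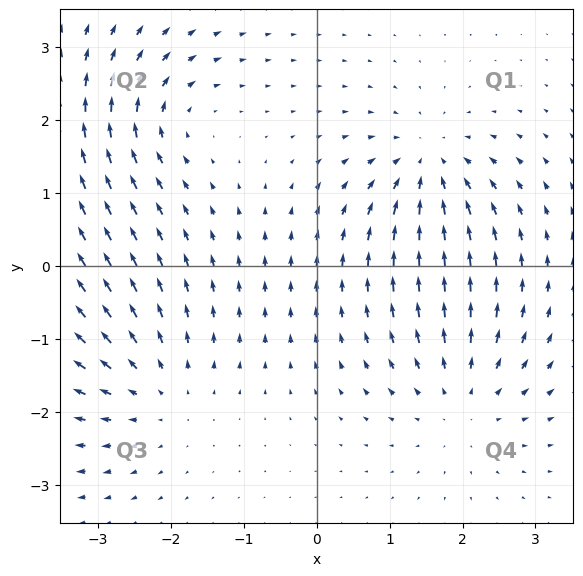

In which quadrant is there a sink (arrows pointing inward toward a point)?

The sink sits at approximately (1.5, 1.4), which lies in quadrant Q1. The divergence there is about -5, negative as expected for a sink.

Q1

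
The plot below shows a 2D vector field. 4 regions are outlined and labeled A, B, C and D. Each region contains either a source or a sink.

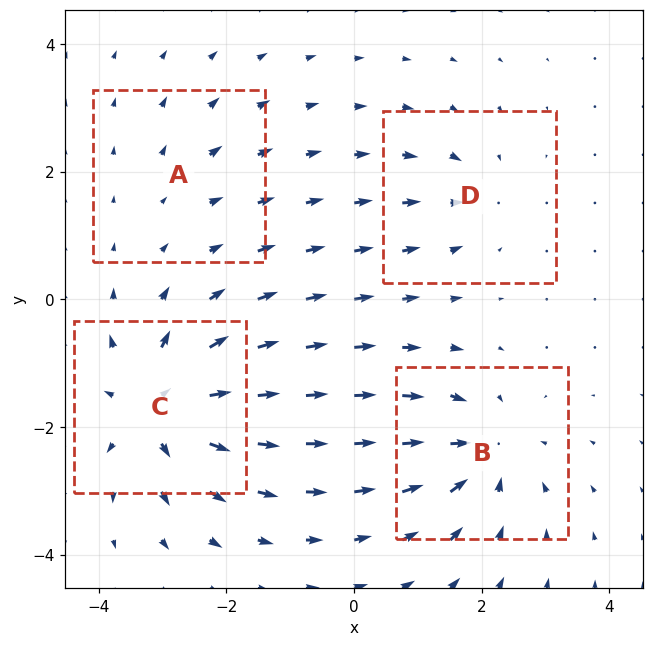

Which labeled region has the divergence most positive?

Divergence at each region's feature centre — A: about +2, B: about -5, C: about +7, D: about -3. Region C is most positive.

C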